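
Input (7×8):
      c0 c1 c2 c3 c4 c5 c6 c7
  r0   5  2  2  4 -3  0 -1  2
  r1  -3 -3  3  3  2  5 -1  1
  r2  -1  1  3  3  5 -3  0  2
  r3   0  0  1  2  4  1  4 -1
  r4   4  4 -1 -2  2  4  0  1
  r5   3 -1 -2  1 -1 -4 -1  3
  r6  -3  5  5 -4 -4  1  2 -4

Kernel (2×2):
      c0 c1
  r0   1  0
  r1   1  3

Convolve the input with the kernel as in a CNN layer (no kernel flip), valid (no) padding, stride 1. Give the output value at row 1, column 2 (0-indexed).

The receptive field on the input at this output position is [3 3 / 3 3]. Elementwise product with the kernel and sum: 3·1 + 3·1 + 3·3.

15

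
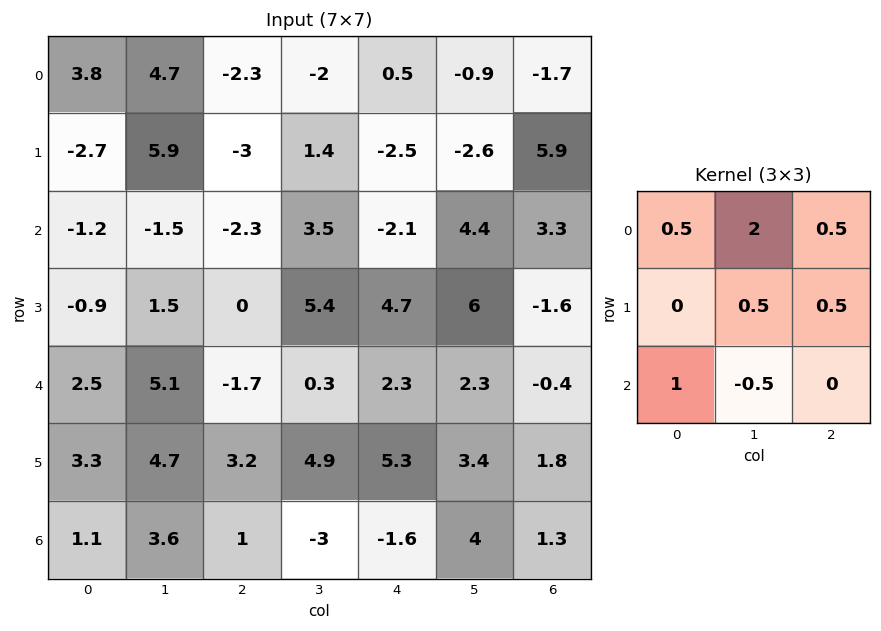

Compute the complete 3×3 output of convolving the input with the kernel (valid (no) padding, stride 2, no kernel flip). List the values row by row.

11.15 -9.5 -5.05
-4.05 8 12.75
13.85 8.5 4.55

Output[0,0]: The receptive field on the input at this output position is [3.8 4.7 -2.3 / -2.7 5.9 -3 / -1.2 -1.5 -2.3]. Elementwise product with the kernel and sum: 3.8·0.5 + 4.7·2 + -2.3·0.5 + 5.9·0.5 + -3·0.5 + -1.2·1 + -1.5·-0.5.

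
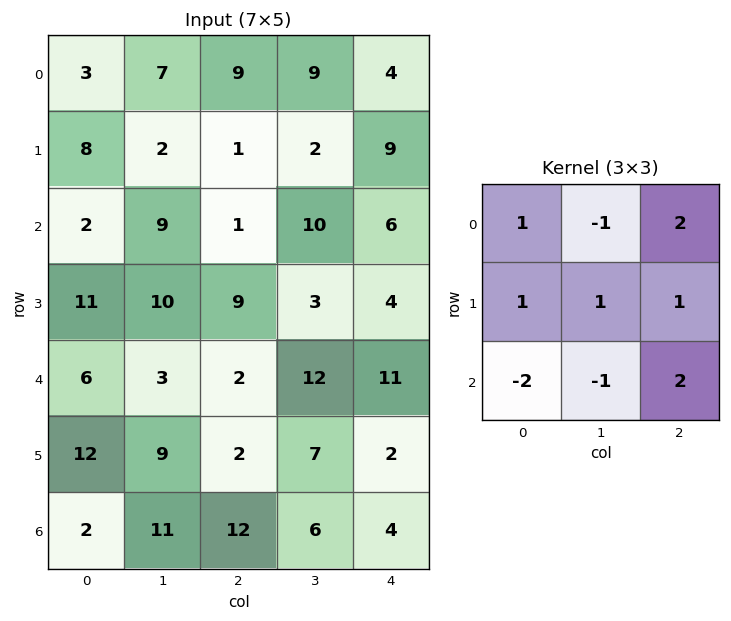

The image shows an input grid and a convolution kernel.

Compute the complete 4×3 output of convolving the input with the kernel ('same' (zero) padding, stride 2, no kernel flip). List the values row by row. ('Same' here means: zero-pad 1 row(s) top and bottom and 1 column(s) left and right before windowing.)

Output[0,0]: The receptive field on the zero-padded input at this output position is [0 0 0 / 0 3 7 / 0 8 2]. Elementwise product with the kernel and sum: 0·1 + 0·-1 + 0·2 + 0·1 + 3·1 + 7·1 + 0·-2 + 8·-1 + 2·2.

6 24 0
16 2 -1
24 18 6
19 50 15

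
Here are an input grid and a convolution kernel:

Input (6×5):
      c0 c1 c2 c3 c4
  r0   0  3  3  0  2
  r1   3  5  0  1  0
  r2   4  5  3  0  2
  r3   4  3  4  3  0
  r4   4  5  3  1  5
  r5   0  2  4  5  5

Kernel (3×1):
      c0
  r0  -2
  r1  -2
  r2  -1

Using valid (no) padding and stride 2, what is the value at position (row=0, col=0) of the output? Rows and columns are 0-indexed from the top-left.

The receptive field on the input at this output position is [0 / 3 / 4]. Elementwise product with the kernel and sum: 0·-2 + 3·-2 + 4·-1.

-10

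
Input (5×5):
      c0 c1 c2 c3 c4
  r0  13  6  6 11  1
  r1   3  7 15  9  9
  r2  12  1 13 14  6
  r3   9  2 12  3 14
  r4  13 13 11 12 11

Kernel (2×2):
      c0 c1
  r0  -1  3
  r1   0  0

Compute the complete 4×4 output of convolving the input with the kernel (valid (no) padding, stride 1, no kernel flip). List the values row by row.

Output[0,0]: The receptive field on the input at this output position is [13 6 / 3 7]. Elementwise product with the kernel and sum: 13·-1 + 6·3.
Output[0,1]: The receptive field on the input at this output position is [6 6 / 7 15]. Elementwise product with the kernel and sum: 6·-1 + 6·3.

5 12 27 -8
18 38 12 18
-9 38 29 4
-3 34 -3 39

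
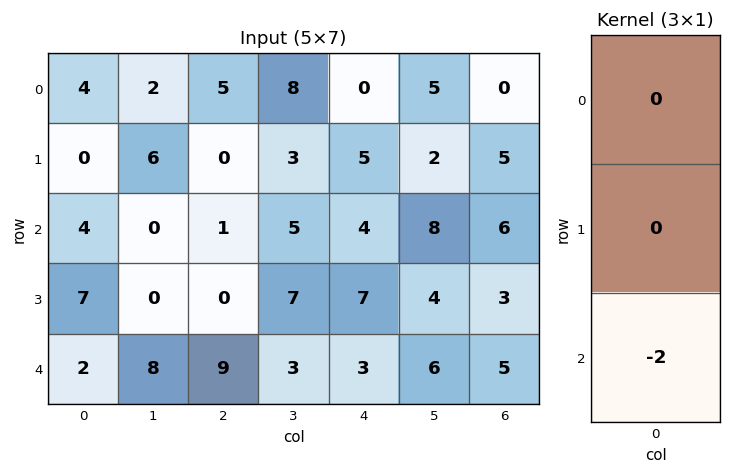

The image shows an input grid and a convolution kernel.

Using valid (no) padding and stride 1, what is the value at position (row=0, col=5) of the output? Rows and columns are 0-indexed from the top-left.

The receptive field on the input at this output position is [5 / 2 / 8]. Elementwise product with the kernel and sum: 8·-2.

-16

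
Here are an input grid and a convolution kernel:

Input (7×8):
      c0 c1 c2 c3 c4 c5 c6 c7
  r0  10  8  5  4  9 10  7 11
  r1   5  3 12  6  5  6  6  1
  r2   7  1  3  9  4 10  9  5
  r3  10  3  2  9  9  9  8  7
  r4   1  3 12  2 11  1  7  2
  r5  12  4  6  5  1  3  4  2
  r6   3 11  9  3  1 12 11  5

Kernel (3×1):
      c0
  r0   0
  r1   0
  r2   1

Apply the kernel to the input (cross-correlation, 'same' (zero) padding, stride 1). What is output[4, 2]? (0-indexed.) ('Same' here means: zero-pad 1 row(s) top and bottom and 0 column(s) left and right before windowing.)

6

The receptive field on the zero-padded input at this output position is [2 / 12 / 6]. Elementwise product with the kernel and sum: 6·1.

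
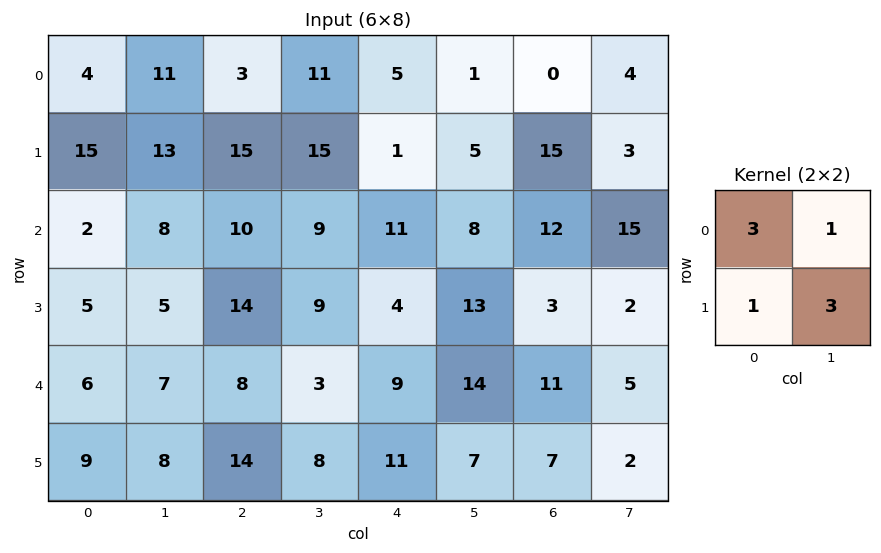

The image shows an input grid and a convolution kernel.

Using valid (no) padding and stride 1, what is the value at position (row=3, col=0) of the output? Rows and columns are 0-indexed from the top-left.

The receptive field on the input at this output position is [5 5 / 6 7]. Elementwise product with the kernel and sum: 5·3 + 5·1 + 6·1 + 7·3.

47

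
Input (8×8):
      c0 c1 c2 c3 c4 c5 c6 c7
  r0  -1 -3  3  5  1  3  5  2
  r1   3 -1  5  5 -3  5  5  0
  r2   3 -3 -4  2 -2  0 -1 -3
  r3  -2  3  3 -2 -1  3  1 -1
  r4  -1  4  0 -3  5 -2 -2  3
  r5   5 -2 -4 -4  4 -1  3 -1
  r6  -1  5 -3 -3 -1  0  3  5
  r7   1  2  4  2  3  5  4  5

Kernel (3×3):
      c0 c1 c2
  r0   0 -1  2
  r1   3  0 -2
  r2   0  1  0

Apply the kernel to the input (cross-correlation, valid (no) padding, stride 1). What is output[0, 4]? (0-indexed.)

-12

The receptive field on the input at this output position is [1 3 5 / -3 5 5 / -2 0 -1]. Elementwise product with the kernel and sum: 3·-1 + 5·2 + -3·3 + 5·-2 + 0·1.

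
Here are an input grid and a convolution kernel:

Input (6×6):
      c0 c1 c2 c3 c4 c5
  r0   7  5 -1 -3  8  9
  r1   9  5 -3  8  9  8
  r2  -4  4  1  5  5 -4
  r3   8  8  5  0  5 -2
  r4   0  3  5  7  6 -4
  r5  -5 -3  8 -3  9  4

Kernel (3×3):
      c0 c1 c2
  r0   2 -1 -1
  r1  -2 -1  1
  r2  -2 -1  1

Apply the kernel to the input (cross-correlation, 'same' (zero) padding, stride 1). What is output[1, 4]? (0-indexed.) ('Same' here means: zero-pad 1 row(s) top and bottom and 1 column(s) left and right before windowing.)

The receptive field on the zero-padded input at this output position is [-3 8 9 / 8 9 8 / 5 5 -4]. Elementwise product with the kernel and sum: -3·2 + 8·-1 + 9·-1 + 8·-2 + 9·-1 + 8·1 + 5·-2 + 5·-1 + -4·1.

-59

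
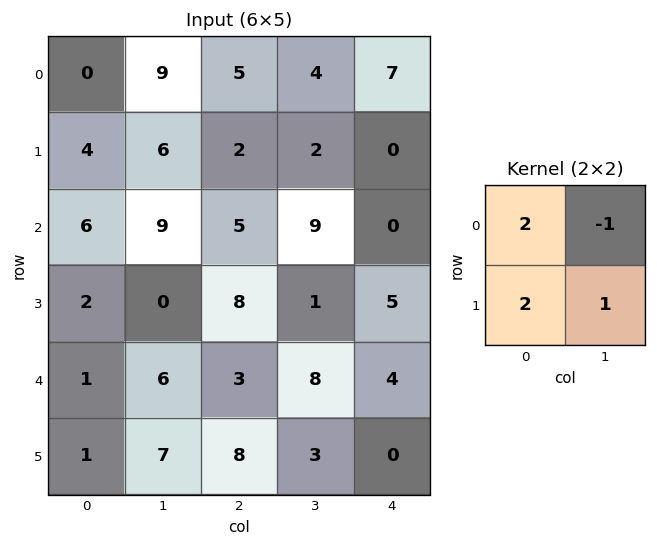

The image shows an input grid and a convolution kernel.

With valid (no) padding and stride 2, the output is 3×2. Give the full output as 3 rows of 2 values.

5 12
7 18
5 17

Output[0,0]: The receptive field on the input at this output position is [0 9 / 4 6]. Elementwise product with the kernel and sum: 0·2 + 9·-1 + 4·2 + 6·1.
Output[0,1]: The receptive field on the input at this output position is [5 4 / 2 2]. Elementwise product with the kernel and sum: 5·2 + 4·-1 + 2·2 + 2·1.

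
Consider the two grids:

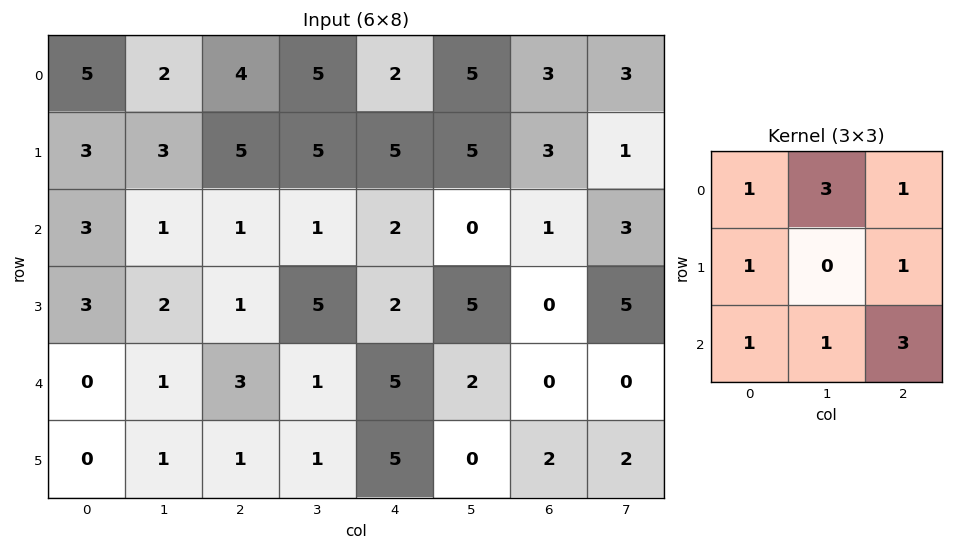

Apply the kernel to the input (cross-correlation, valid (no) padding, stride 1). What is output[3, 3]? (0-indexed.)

The receptive field on the input at this output position is [5 2 5 / 1 5 2 / 1 5 0]. Elementwise product with the kernel and sum: 5·1 + 2·3 + 5·1 + 1·1 + 2·1 + 1·1 + 5·1 + 0·3.

25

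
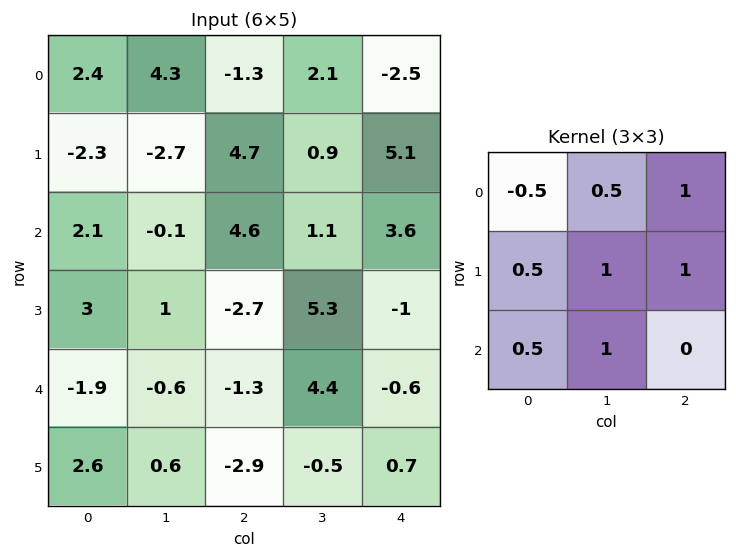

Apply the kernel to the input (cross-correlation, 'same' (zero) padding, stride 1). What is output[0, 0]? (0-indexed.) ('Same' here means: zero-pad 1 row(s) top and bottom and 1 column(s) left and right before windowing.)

The receptive field on the zero-padded input at this output position is [0 0 0 / 0 2.4 4.3 / 0 -2.3 -2.7]. Elementwise product with the kernel and sum: 0·-0.5 + 0·0.5 + 0·1 + 0·0.5 + 2.4·1 + 4.3·1 + 0·0.5 + -2.3·1.

4.4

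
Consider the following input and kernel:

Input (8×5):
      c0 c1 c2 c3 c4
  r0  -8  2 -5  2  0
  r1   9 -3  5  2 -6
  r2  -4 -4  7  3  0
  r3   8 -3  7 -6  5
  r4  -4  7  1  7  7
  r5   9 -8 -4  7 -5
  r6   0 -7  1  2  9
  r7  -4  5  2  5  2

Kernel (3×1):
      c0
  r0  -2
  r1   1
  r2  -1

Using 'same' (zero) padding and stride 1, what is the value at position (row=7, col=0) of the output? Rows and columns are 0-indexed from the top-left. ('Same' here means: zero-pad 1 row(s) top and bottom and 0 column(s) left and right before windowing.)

The receptive field on the zero-padded input at this output position is [0 / -4 / 0]. Elementwise product with the kernel and sum: 0·-2 + -4·1 + 0·-1.

-4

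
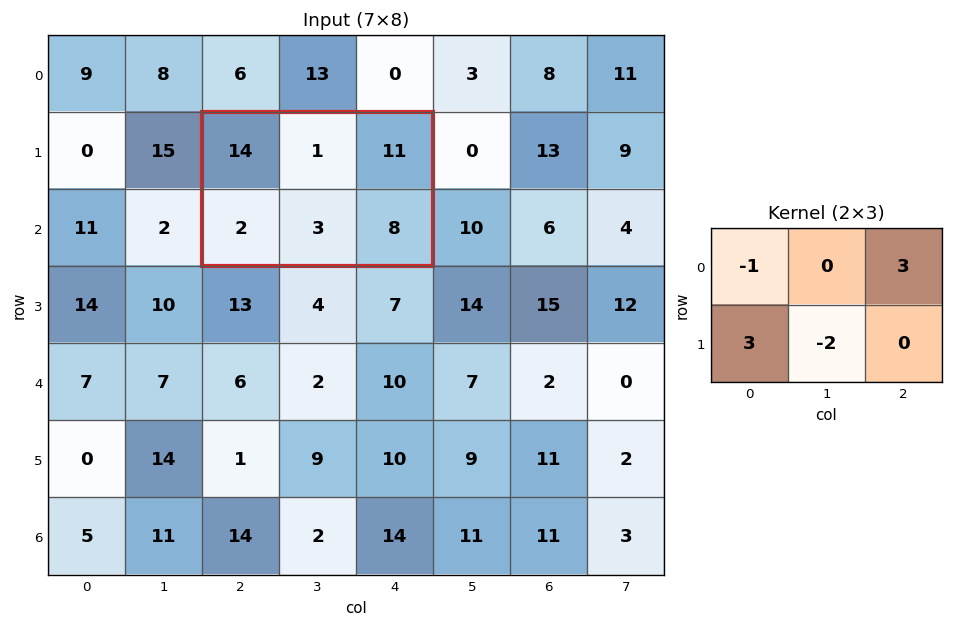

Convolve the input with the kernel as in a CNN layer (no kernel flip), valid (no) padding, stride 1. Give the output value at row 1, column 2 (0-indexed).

19

The receptive field on the input at this output position is [14 1 11 / 2 3 8]. Elementwise product with the kernel and sum: 14·-1 + 11·3 + 2·3 + 3·-2.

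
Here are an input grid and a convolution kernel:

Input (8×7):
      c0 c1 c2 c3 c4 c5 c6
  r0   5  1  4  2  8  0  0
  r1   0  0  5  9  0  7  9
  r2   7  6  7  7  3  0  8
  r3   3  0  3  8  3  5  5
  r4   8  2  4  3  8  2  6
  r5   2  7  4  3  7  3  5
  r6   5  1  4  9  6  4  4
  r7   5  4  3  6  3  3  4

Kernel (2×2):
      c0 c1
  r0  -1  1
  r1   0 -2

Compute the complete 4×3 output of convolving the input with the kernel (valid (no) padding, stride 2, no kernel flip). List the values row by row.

Output[0,0]: The receptive field on the input at this output position is [5 1 / 0 0]. Elementwise product with the kernel and sum: 5·-1 + 1·1 + 0·-2.

-4 -20 -22
-1 -16 -13
-20 -7 -12
-12 -7 -8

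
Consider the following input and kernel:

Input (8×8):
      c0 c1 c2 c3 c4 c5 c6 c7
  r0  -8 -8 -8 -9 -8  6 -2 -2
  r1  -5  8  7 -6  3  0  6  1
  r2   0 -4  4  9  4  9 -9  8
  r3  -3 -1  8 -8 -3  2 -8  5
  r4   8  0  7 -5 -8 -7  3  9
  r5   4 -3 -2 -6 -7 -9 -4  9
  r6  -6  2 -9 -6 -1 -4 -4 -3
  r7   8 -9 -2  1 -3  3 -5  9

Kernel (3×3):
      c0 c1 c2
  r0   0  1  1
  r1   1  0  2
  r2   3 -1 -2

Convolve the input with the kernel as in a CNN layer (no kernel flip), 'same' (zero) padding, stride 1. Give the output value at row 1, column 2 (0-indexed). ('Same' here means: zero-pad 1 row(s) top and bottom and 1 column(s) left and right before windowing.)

The receptive field on the zero-padded input at this output position is [-8 -8 -9 / 8 7 -6 / -4 4 9]. Elementwise product with the kernel and sum: -8·1 + -9·1 + 8·1 + -6·2 + -4·3 + 4·-1 + 9·-2.

-55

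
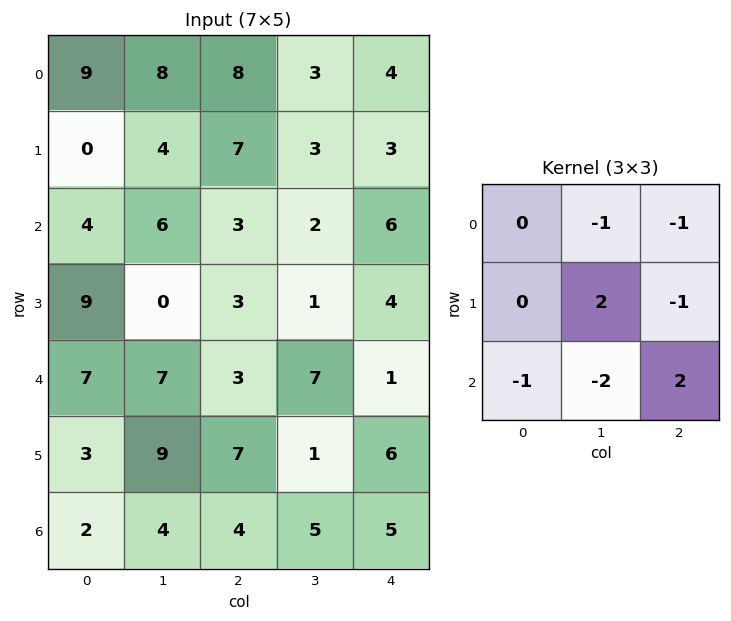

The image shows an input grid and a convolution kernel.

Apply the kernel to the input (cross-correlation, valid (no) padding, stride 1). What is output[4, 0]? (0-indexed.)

-1

The receptive field on the input at this output position is [7 7 3 / 3 9 7 / 2 4 4]. Elementwise product with the kernel and sum: 7·-1 + 3·-1 + 9·2 + 7·-1 + 2·-1 + 4·-2 + 4·2.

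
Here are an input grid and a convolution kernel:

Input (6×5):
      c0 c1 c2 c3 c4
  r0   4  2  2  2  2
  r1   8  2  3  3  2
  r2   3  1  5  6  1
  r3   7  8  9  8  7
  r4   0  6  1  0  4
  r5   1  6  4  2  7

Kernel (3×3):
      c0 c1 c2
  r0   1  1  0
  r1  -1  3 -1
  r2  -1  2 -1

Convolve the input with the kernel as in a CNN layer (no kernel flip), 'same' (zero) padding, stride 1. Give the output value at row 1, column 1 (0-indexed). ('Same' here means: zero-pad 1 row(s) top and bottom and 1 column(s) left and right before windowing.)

The receptive field on the zero-padded input at this output position is [4 2 2 / 8 2 3 / 3 1 5]. Elementwise product with the kernel and sum: 4·1 + 2·1 + 8·-1 + 2·3 + 3·-1 + 3·-1 + 1·2 + 5·-1.

-5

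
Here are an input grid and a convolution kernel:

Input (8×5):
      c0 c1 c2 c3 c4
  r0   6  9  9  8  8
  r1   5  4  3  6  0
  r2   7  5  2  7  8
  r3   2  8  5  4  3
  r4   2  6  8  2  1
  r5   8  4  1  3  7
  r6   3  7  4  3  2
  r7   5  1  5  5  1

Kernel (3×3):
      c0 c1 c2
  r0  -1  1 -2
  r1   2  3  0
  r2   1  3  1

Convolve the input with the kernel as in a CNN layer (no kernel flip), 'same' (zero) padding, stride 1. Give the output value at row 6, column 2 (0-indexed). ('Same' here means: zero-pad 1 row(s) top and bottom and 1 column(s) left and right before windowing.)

38

The receptive field on the zero-padded input at this output position is [4 1 3 / 7 4 3 / 1 5 5]. Elementwise product with the kernel and sum: 4·-1 + 1·1 + 3·-2 + 7·2 + 4·3 + 1·1 + 5·3 + 5·1.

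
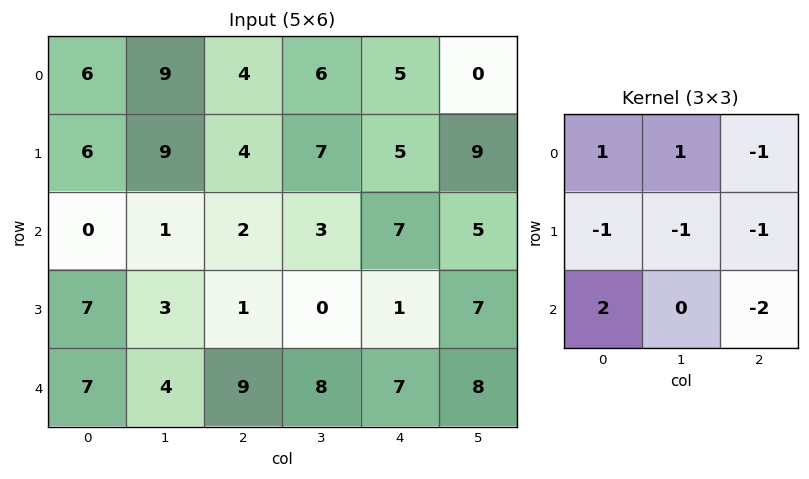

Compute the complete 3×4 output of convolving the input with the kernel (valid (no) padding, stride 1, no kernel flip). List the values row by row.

Output[0,0]: The receptive field on the input at this output position is [6 9 4 / 6 9 4 / 0 1 2]. Elementwise product with the kernel and sum: 6·1 + 9·1 + 4·-1 + 6·-1 + 9·-1 + 4·-1 + 0·2 + 2·-2.
Output[0,1]: The receptive field on the input at this output position is [9 4 6 / 9 4 7 / 1 2 3]. Elementwise product with the kernel and sum: 9·1 + 4·1 + 6·-1 + 9·-1 + 4·-1 + 7·-1 + 1·2 + 3·-2.

-12 -17 -21 -14
20 6 -6 -26
-16 -12 0 -3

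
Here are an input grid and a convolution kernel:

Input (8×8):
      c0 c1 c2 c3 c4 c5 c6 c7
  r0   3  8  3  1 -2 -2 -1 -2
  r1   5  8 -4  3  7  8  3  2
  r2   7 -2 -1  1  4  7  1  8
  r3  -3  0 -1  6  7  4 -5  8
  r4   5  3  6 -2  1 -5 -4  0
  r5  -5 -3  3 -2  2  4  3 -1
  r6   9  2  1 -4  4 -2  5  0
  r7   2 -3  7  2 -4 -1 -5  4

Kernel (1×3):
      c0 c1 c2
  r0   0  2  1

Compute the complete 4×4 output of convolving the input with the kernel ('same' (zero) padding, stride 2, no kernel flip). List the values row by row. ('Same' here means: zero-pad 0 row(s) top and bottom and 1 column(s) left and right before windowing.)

Output[0,0]: The receptive field on the zero-padded input at this output position is [0 3 8]. Elementwise product with the kernel and sum: 3·2 + 8·1.

14 7 -6 -4
12 -1 15 10
13 10 -3 -8
20 -2 6 10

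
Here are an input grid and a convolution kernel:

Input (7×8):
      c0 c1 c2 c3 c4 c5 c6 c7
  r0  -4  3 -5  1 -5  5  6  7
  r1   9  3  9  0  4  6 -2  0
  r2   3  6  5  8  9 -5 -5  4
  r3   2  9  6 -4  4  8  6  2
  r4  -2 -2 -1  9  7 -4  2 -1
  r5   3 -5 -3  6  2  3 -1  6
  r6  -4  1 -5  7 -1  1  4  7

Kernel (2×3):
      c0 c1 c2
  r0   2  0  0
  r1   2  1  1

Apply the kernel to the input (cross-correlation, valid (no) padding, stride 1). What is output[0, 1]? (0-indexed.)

21

The receptive field on the input at this output position is [3 -5 1 / 3 9 0]. Elementwise product with the kernel and sum: 3·2 + 3·2 + 9·1 + 0·1.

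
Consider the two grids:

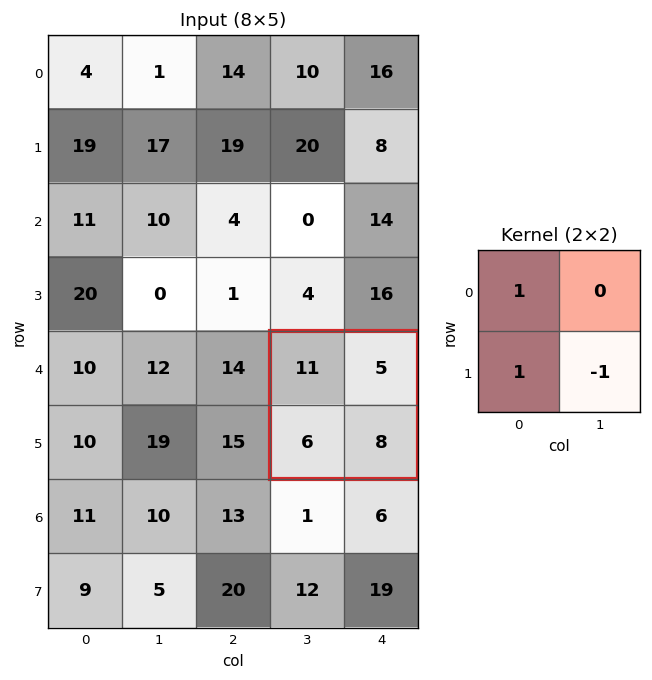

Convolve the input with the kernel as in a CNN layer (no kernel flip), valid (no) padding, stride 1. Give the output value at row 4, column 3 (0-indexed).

The receptive field on the input at this output position is [11 5 / 6 8]. Elementwise product with the kernel and sum: 11·1 + 6·1 + 8·-1.

9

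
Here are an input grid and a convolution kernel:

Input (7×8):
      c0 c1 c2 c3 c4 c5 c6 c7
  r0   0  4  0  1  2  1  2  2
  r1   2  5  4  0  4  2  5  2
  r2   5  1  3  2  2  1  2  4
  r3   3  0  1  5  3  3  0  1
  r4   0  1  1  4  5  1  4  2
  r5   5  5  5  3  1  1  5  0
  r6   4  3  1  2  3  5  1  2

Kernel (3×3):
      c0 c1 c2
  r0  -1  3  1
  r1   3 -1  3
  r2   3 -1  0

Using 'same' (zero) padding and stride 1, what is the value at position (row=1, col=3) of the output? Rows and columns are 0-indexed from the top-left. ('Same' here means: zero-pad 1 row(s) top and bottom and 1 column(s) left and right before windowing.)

36

The receptive field on the zero-padded input at this output position is [0 1 2 / 4 0 4 / 3 2 2]. Elementwise product with the kernel and sum: 0·-1 + 1·3 + 2·1 + 4·3 + 0·-1 + 4·3 + 3·3 + 2·-1.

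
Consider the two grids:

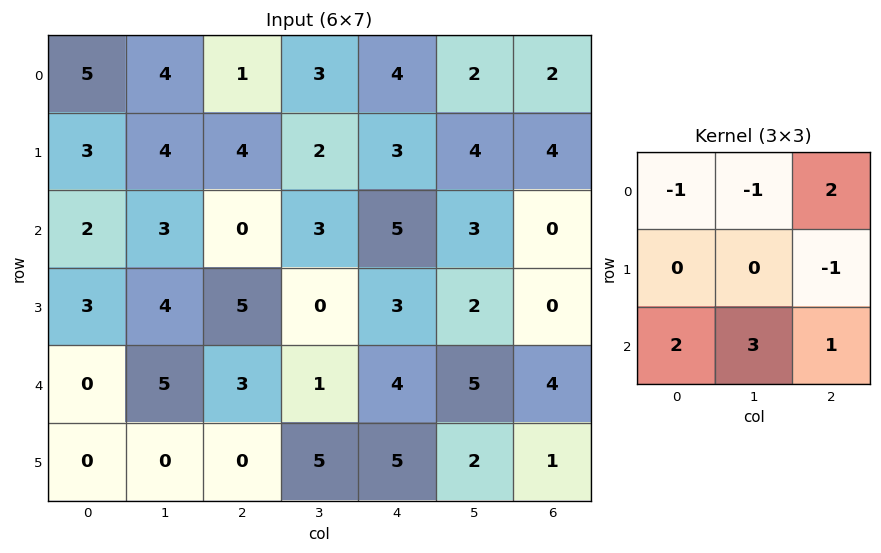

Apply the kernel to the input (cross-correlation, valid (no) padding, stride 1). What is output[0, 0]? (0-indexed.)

The receptive field on the input at this output position is [5 4 1 / 3 4 4 / 2 3 0]. Elementwise product with the kernel and sum: 5·-1 + 4·-1 + 1·2 + 4·-1 + 2·2 + 3·3 + 0·1.

2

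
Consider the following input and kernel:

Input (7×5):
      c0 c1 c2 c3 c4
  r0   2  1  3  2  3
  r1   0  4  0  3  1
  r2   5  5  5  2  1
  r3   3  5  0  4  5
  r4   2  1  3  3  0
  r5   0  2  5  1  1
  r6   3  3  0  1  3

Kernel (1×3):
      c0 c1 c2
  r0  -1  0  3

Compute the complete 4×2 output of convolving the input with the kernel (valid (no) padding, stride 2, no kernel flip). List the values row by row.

7 6
10 -2
7 -3
-3 9

Output[0,0]: The receptive field on the input at this output position is [2 1 3]. Elementwise product with the kernel and sum: 2·-1 + 3·3.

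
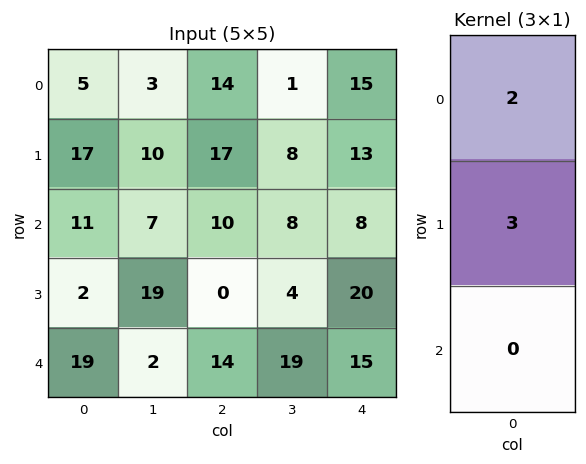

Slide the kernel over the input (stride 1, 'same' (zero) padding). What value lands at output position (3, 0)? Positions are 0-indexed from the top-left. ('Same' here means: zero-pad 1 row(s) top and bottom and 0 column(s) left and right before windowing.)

28

The receptive field on the zero-padded input at this output position is [11 / 2 / 19]. Elementwise product with the kernel and sum: 11·2 + 2·3.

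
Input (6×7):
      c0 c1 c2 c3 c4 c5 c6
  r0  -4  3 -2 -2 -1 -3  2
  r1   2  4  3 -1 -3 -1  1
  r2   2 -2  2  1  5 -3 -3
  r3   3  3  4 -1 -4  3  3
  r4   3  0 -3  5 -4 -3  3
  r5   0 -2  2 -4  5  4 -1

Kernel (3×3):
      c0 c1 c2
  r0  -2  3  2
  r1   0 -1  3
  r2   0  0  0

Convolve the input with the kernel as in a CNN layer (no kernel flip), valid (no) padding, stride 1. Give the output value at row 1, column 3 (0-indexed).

The receptive field on the input at this output position is [-1 -3 -1 / 1 5 -3 / -1 -4 3]. Elementwise product with the kernel and sum: -1·-2 + -3·3 + -1·2 + 5·-1 + -3·3.

-23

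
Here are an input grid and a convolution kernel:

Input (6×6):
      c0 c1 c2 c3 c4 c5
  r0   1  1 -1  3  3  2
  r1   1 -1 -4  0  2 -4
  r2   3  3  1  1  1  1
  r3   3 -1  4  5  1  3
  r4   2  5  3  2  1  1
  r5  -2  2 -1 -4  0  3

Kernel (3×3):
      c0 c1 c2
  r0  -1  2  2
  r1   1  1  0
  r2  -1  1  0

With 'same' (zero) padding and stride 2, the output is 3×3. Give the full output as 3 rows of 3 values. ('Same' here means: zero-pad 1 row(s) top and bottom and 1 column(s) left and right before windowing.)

Output[0,0]: The receptive field on the zero-padded input at this output position is [0 0 0 / 0 1 1 / 0 1 -1]. Elementwise product with the kernel and sum: 0·-1 + 0·2 + 0·2 + 0·1 + 1·1 + 0·-1 + 1·1.
Output[0,1]: The receptive field on the zero-padded input at this output position is [0 0 0 / 1 -1 3 / -1 -4 0]. Elementwise product with the kernel and sum: 0·-1 + 0·2 + 0·2 + 1·1 + -1·1 + -1·-1 + -4·1.

2 -3 8
6 2 -6
4 24 10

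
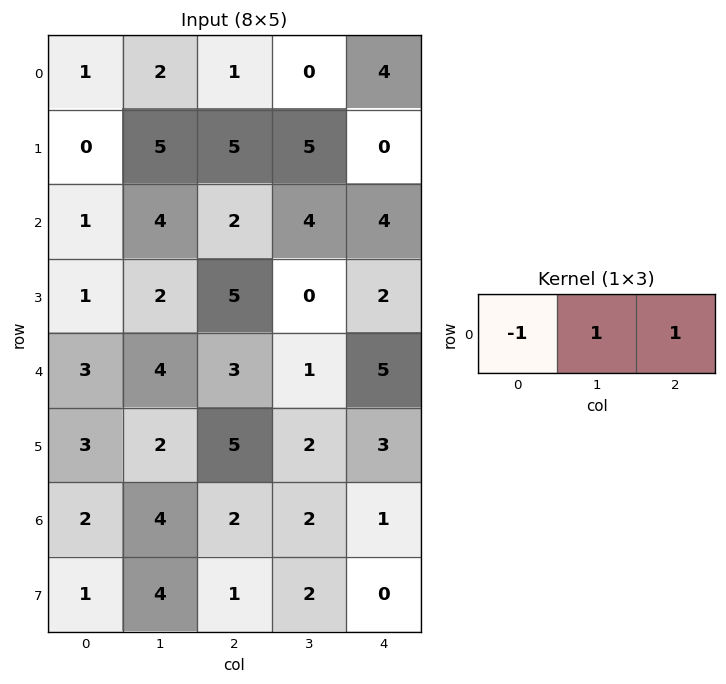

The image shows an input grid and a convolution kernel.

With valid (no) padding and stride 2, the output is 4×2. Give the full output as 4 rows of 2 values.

Output[0,0]: The receptive field on the input at this output position is [1 2 1]. Elementwise product with the kernel and sum: 1·-1 + 2·1 + 1·1.

2 3
5 6
4 3
4 1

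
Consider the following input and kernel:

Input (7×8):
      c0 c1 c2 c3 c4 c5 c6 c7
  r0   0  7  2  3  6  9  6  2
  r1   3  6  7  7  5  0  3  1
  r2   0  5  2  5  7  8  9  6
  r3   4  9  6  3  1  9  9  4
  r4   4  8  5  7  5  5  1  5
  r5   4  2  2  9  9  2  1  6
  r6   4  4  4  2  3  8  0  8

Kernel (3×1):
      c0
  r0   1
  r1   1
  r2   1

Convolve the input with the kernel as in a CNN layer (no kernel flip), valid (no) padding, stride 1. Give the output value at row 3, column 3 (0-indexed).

The receptive field on the input at this output position is [3 / 7 / 9]. Elementwise product with the kernel and sum: 3·1 + 7·1 + 9·1.

19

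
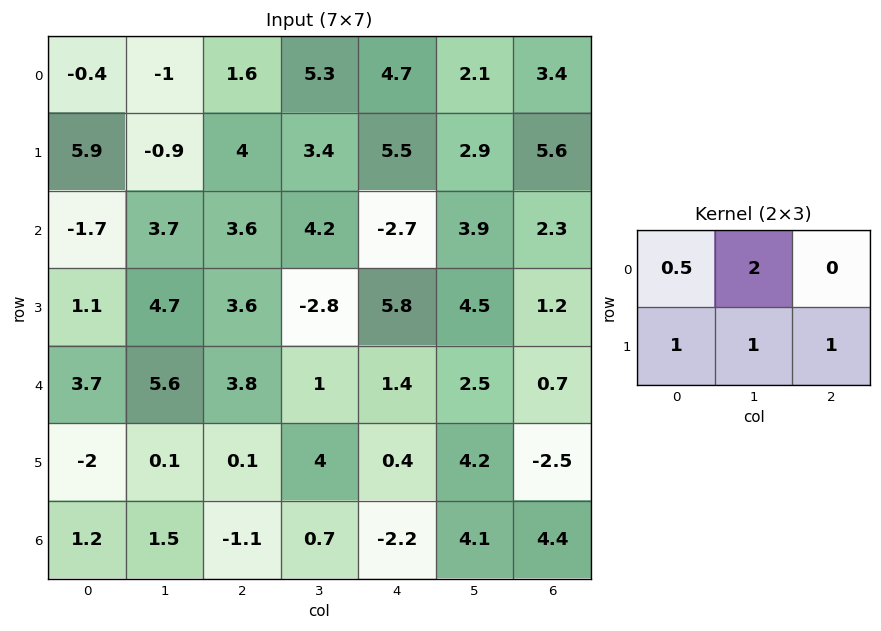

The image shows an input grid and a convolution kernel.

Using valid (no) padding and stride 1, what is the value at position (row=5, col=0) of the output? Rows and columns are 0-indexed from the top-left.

0.8

The receptive field on the input at this output position is [-2 0.1 0.1 / 1.2 1.5 -1.1]. Elementwise product with the kernel and sum: -2·0.5 + 0.1·2 + 1.2·1 + 1.5·1 + -1.1·1.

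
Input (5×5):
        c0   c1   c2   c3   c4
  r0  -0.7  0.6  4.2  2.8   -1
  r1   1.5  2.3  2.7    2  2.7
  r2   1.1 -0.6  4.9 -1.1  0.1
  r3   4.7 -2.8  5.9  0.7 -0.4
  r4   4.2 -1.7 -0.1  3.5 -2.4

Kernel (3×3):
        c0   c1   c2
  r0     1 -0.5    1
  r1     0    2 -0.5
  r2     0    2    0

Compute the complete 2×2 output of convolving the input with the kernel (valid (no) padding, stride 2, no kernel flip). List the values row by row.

5.25 2.25
-5.65 14.15

Output[0,0]: The receptive field on the input at this output position is [-0.7 0.6 4.2 / 1.5 2.3 2.7 / 1.1 -0.6 4.9]. Elementwise product with the kernel and sum: -0.7·1 + 0.6·-0.5 + 4.2·1 + 2.3·2 + 2.7·-0.5 + -0.6·2.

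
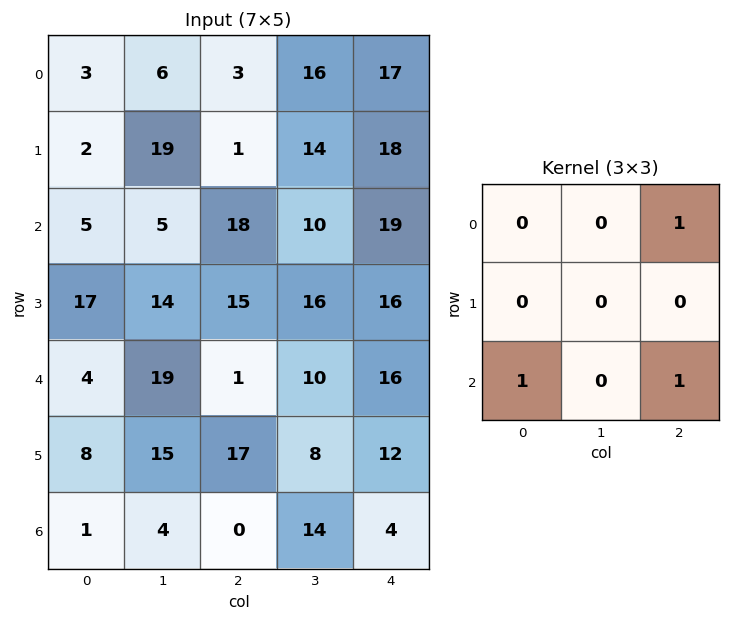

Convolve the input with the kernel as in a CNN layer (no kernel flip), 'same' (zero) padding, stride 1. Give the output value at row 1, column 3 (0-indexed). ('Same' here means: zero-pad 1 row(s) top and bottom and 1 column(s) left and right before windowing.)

54

The receptive field on the zero-padded input at this output position is [3 16 17 / 1 14 18 / 18 10 19]. Elementwise product with the kernel and sum: 17·1 + 18·1 + 19·1.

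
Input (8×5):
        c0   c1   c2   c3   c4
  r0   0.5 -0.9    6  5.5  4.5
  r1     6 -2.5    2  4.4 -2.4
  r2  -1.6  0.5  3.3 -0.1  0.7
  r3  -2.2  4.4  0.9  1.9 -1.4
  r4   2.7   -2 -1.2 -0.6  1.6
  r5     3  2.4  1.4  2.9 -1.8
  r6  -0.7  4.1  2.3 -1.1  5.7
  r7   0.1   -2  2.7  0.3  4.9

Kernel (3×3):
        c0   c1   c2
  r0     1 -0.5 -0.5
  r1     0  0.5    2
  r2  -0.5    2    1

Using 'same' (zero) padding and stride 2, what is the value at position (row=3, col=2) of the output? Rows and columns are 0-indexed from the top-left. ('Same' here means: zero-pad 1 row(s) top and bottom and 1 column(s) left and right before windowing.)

16.3

The receptive field on the zero-padded input at this output position is [2.9 -1.8 0 / -1.1 5.7 0 / 0.3 4.9 0]. Elementwise product with the kernel and sum: 2.9·1 + -1.8·-0.5 + 0·-0.5 + 5.7·0.5 + 0·2 + 0.3·-0.5 + 4.9·2 + 0·1.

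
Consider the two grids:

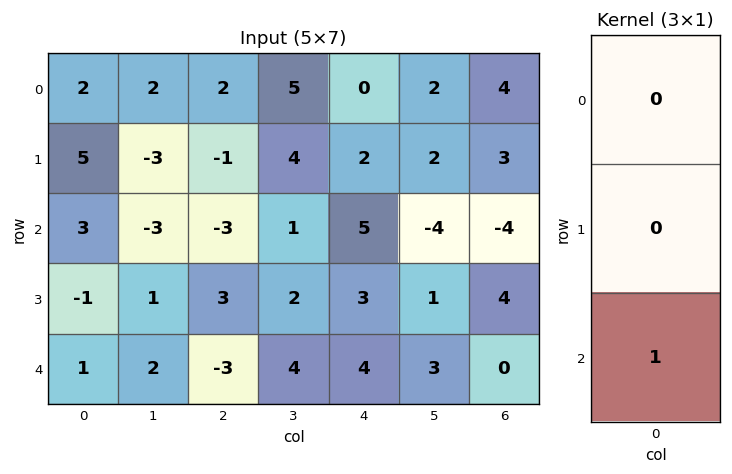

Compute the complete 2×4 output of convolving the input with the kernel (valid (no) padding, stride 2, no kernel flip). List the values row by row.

Output[0,0]: The receptive field on the input at this output position is [2 / 5 / 3]. Elementwise product with the kernel and sum: 3·1.

3 -3 5 -4
1 -3 4 0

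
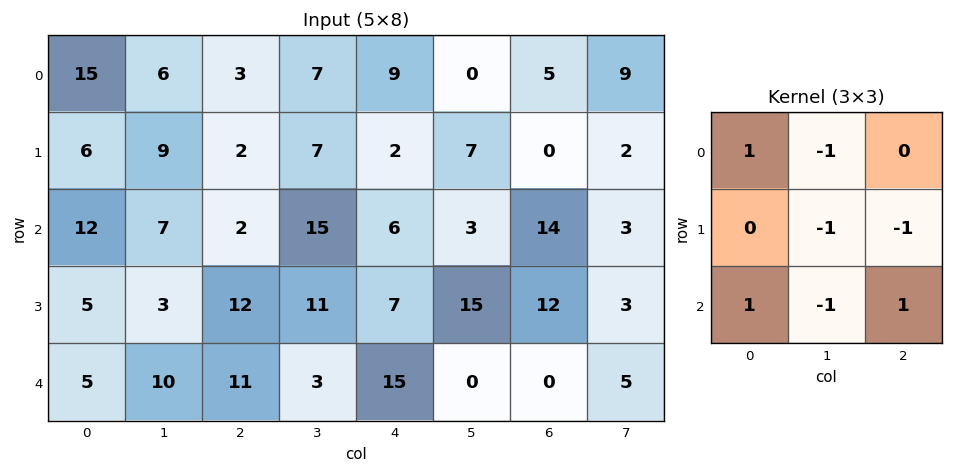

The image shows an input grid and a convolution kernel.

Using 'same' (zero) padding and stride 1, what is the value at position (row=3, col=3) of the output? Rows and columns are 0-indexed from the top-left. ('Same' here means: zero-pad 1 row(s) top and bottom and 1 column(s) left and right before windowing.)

The receptive field on the zero-padded input at this output position is [2 15 6 / 12 11 7 / 11 3 15]. Elementwise product with the kernel and sum: 2·1 + 15·-1 + 11·-1 + 7·-1 + 11·1 + 3·-1 + 15·1.

-8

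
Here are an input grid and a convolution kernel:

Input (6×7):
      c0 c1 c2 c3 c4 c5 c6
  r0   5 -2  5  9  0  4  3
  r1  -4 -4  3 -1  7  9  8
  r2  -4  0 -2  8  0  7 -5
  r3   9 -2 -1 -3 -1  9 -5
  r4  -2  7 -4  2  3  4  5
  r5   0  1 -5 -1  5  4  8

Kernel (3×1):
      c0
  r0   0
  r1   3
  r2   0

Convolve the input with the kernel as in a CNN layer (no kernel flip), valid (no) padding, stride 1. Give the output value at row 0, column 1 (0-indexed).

-12

The receptive field on the input at this output position is [-2 / -4 / 0]. Elementwise product with the kernel and sum: -4·3.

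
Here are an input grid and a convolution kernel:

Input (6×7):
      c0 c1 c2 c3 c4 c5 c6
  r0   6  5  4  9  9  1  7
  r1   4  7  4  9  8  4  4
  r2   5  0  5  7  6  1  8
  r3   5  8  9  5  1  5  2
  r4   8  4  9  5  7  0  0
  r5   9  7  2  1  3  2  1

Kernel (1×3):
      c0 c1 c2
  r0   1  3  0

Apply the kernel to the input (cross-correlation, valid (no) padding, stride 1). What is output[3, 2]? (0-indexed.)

The receptive field on the input at this output position is [9 5 1]. Elementwise product with the kernel and sum: 9·1 + 5·3.

24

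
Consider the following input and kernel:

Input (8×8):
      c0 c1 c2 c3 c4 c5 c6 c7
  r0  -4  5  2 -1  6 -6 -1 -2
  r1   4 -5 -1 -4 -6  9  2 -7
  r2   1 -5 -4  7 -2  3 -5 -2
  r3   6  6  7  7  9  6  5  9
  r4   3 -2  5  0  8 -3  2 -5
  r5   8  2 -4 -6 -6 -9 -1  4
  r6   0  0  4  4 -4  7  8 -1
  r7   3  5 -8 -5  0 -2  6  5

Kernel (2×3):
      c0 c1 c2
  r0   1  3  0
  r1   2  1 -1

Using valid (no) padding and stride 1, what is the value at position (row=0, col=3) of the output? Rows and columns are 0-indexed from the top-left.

-6

The receptive field on the input at this output position is [-1 6 -6 / -4 -6 9]. Elementwise product with the kernel and sum: -1·1 + 6·3 + -4·2 + -6·1 + 9·-1.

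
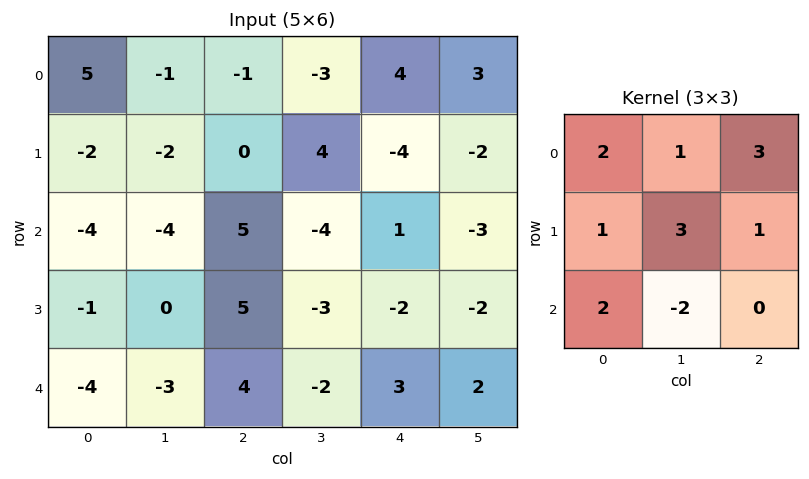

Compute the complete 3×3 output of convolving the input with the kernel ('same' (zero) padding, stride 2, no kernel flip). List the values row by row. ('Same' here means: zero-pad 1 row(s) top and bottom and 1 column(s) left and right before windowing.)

Output[0,0]: The receptive field on the zero-padded input at this output position is [0 0 0 / 0 5 -1 / 0 -2 -2]. Elementwise product with the kernel and sum: 0·2 + 0·1 + 0·3 + 0·1 + 5·3 + -1·1 + 0·2 + -2·-2.
Output[0,1]: The receptive field on the zero-padded input at this output position is [0 0 0 / -1 -1 -3 / -2 0 4]. Elementwise product with the kernel and sum: 0·2 + 0·1 + 0·3 + -1·1 + -1·3 + -3·1 + -2·2 + 0·-2.

18 -11 28
-22 5 -8
-16 3 -5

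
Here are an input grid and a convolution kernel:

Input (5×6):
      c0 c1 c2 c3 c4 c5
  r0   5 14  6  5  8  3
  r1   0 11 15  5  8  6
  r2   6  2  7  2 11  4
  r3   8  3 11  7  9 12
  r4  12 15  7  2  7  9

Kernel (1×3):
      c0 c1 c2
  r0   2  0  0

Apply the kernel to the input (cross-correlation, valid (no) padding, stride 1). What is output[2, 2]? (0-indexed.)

14

The receptive field on the input at this output position is [7 2 11]. Elementwise product with the kernel and sum: 7·2.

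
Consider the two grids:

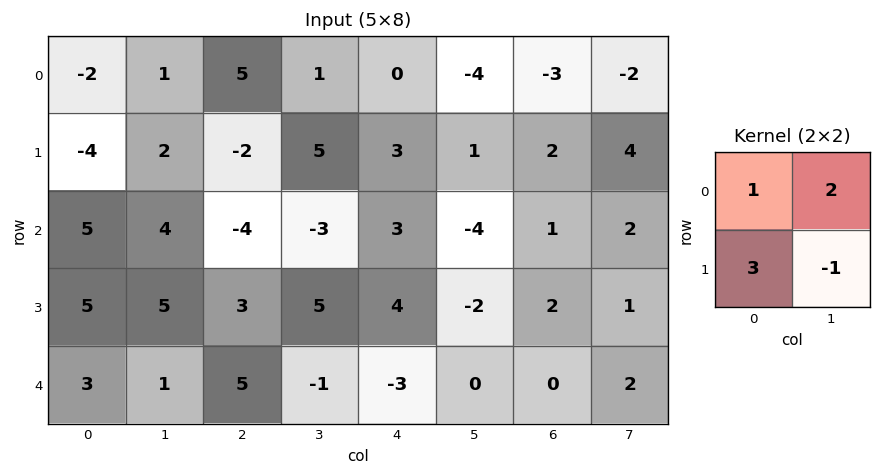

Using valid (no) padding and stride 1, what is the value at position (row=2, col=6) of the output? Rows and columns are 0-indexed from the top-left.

The receptive field on the input at this output position is [1 2 / 2 1]. Elementwise product with the kernel and sum: 1·1 + 2·2 + 2·3 + 1·-1.

10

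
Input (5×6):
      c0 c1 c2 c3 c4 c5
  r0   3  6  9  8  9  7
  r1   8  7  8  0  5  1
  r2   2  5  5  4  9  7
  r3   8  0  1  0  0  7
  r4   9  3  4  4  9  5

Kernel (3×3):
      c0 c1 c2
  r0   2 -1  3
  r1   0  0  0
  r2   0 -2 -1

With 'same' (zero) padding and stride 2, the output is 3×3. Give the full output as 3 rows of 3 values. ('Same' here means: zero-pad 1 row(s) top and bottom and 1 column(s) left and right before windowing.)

Output[0,0]: The receptive field on the zero-padded input at this output position is [0 0 0 / 0 3 6 / 0 8 7]. Elementwise product with the kernel and sum: 0·2 + 0·-1 + 0·3 + 8·-2 + 7·-1.
Output[0,1]: The receptive field on the zero-padded input at this output position is [0 0 0 / 6 9 8 / 7 8 0]. Elementwise product with the kernel and sum: 0·2 + 0·-1 + 0·3 + 8·-2 + 0·-1.

-23 -16 -11
-3 4 -9
-8 -1 21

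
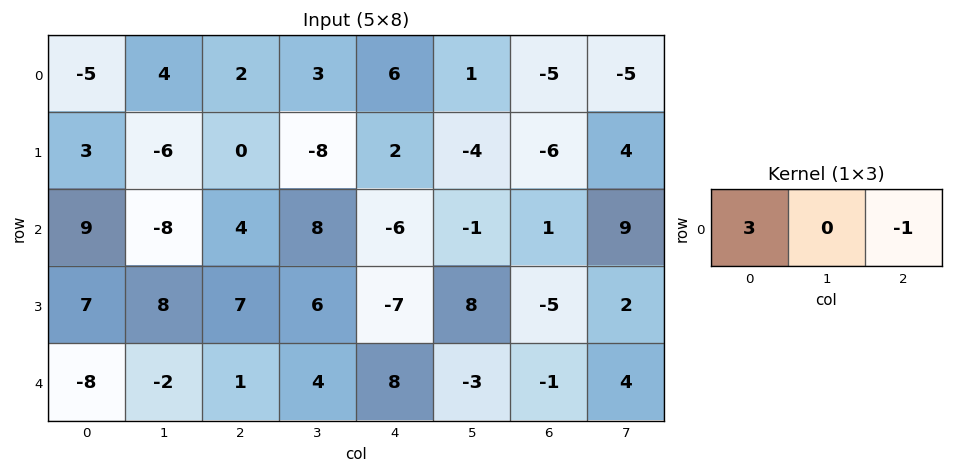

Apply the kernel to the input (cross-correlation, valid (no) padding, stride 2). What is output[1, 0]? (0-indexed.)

The receptive field on the input at this output position is [9 -8 4]. Elementwise product with the kernel and sum: 9·3 + 4·-1.

23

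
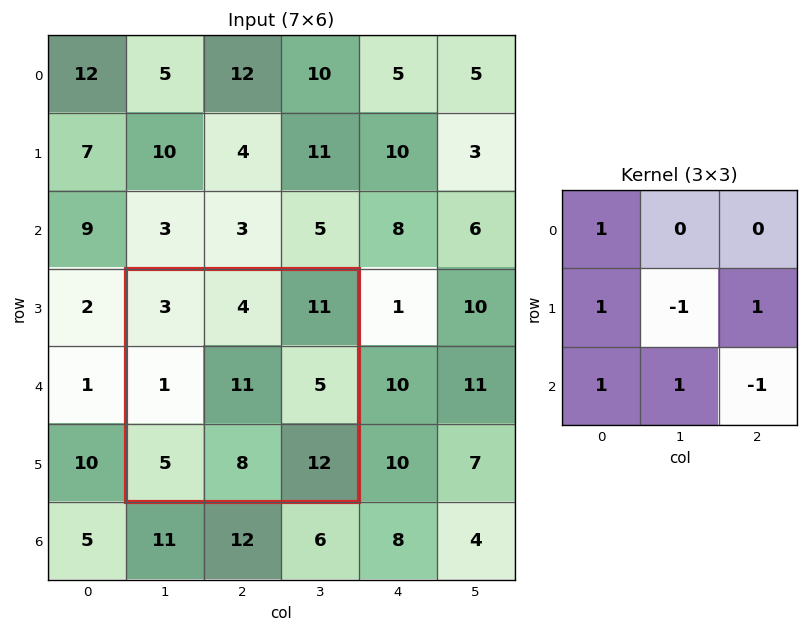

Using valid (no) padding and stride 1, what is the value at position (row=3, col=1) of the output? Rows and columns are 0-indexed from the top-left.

The receptive field on the input at this output position is [3 4 11 / 1 11 5 / 5 8 12]. Elementwise product with the kernel and sum: 3·1 + 1·1 + 11·-1 + 5·1 + 5·1 + 8·1 + 12·-1.

-1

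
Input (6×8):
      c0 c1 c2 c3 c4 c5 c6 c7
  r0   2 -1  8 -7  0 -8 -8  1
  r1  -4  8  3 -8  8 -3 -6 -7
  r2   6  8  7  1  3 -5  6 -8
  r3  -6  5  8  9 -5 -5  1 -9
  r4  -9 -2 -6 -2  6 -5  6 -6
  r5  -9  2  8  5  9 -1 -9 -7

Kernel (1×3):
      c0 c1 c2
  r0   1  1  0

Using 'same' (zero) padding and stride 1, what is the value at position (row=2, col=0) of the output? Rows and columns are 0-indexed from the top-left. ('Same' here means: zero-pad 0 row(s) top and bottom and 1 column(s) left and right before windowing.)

The receptive field on the zero-padded input at this output position is [0 6 8]. Elementwise product with the kernel and sum: 0·1 + 6·1.

6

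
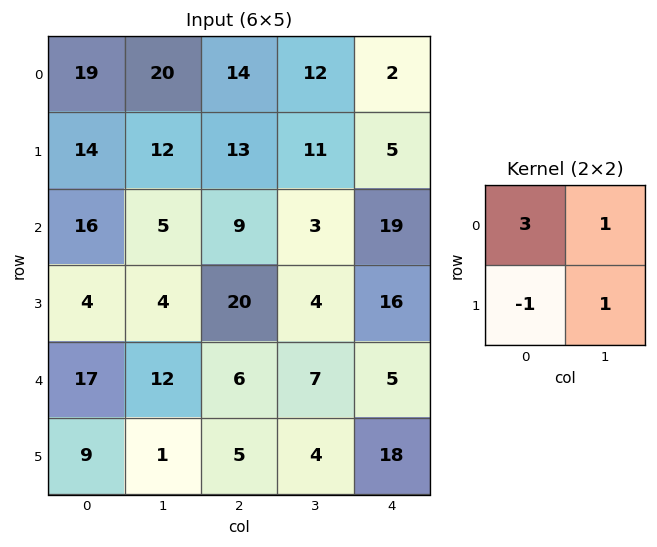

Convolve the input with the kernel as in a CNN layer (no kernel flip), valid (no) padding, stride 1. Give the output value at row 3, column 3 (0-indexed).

26

The receptive field on the input at this output position is [4 16 / 7 5]. Elementwise product with the kernel and sum: 4·3 + 16·1 + 7·-1 + 5·1.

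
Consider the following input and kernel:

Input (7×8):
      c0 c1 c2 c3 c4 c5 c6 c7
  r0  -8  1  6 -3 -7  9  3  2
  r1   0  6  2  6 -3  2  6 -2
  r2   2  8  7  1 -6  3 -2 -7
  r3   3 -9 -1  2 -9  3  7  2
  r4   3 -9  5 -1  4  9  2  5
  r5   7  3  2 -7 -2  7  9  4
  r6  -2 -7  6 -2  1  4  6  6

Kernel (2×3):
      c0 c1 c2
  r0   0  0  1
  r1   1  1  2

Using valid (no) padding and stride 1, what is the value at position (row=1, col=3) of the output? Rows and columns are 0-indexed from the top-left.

3

The receptive field on the input at this output position is [6 -3 2 / 1 -6 3]. Elementwise product with the kernel and sum: 2·1 + 1·1 + -6·1 + 3·2.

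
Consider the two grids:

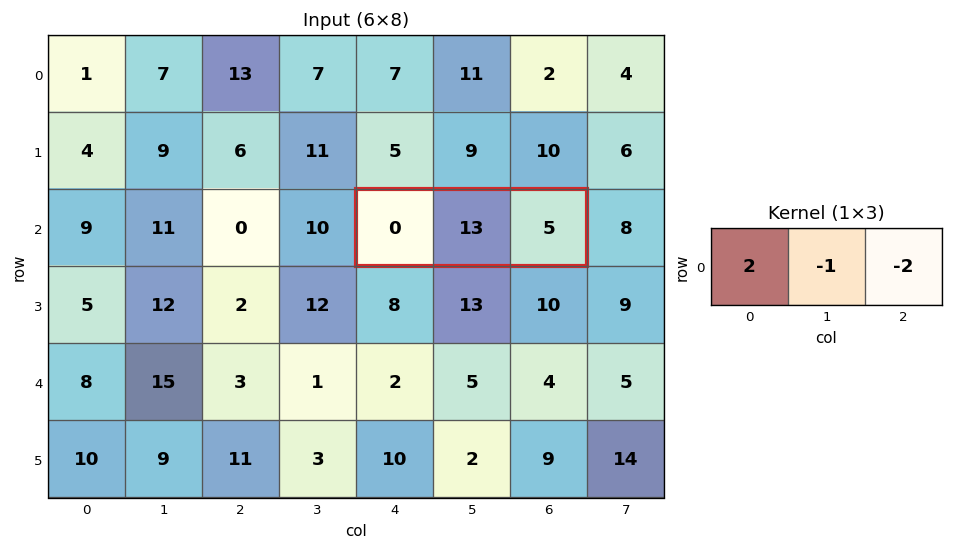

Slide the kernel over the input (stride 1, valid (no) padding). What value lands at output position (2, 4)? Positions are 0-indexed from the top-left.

-23

The receptive field on the input at this output position is [0 13 5]. Elementwise product with the kernel and sum: 0·2 + 13·-1 + 5·-2.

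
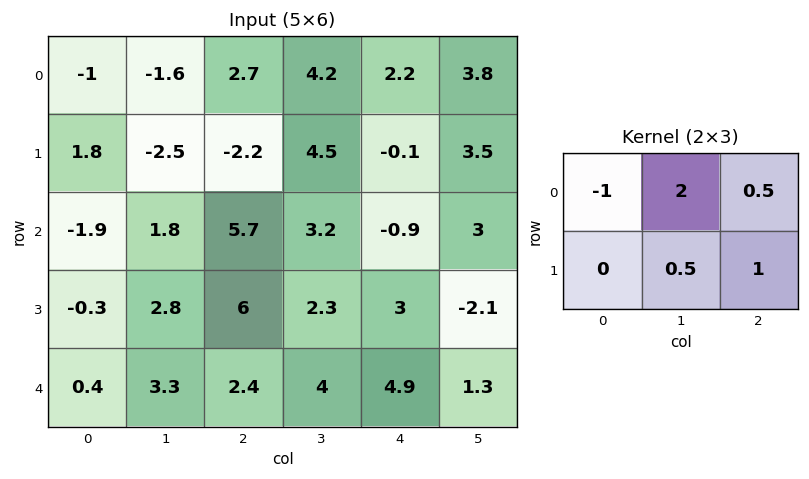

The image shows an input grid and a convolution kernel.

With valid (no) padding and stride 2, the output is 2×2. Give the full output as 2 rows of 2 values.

Output[0,0]: The receptive field on the input at this output position is [-1 -1.6 2.7 / 1.8 -2.5 -2.2]. Elementwise product with the kernel and sum: -1·-1 + -1.6·2 + 2.7·0.5 + -2.5·0.5 + -2.2·1.
Output[0,1]: The receptive field on the input at this output position is [2.7 4.2 2.2 / -2.2 4.5 -0.1]. Elementwise product with the kernel and sum: 2.7·-1 + 4.2·2 + 2.2·0.5 + 4.5·0.5 + -0.1·1.

-4.3 8.95
15.75 4.4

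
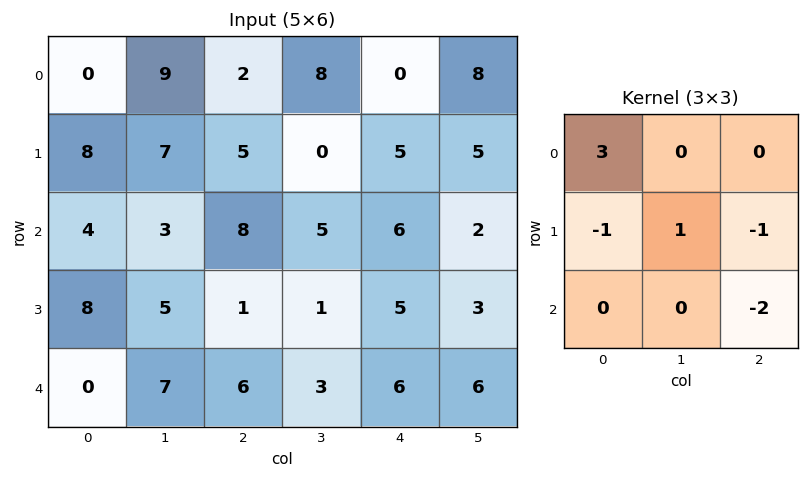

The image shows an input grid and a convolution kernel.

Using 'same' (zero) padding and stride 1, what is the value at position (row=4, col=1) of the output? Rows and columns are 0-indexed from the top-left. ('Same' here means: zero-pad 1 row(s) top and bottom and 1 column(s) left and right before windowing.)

25

The receptive field on the zero-padded input at this output position is [8 5 1 / 0 7 6 / 0 0 0]. Elementwise product with the kernel and sum: 8·3 + 0·-1 + 7·1 + 6·-1 + 0·-2.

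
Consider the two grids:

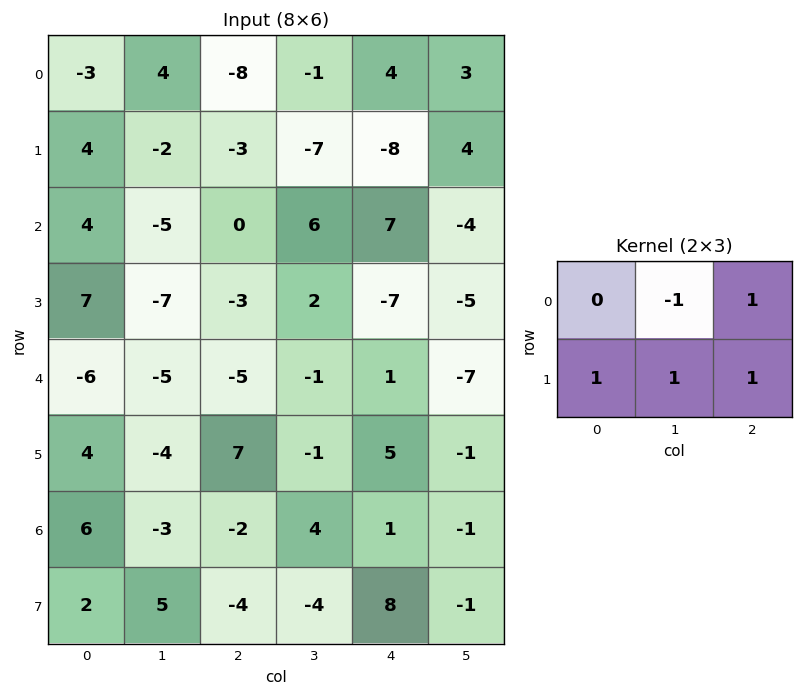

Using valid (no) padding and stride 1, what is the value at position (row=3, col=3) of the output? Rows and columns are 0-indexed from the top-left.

-5

The receptive field on the input at this output position is [2 -7 -5 / -1 1 -7]. Elementwise product with the kernel and sum: -7·-1 + -5·1 + -1·1 + 1·1 + -7·1.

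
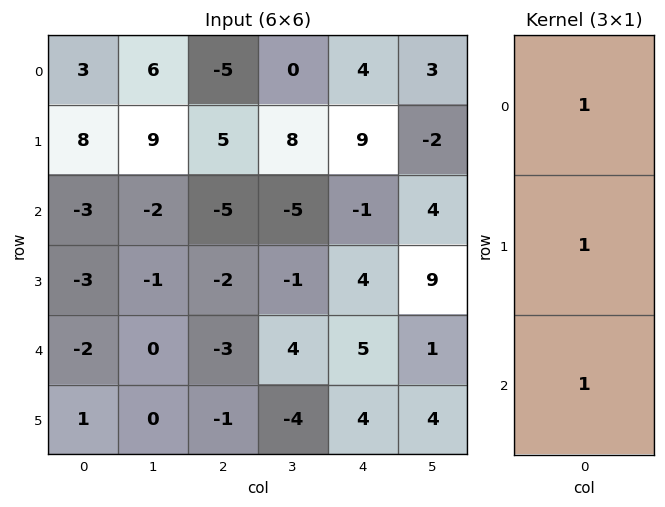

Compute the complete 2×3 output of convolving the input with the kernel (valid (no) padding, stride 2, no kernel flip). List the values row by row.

8 -5 12
-8 -10 8

Output[0,0]: The receptive field on the input at this output position is [3 / 8 / -3]. Elementwise product with the kernel and sum: 3·1 + 8·1 + -3·1.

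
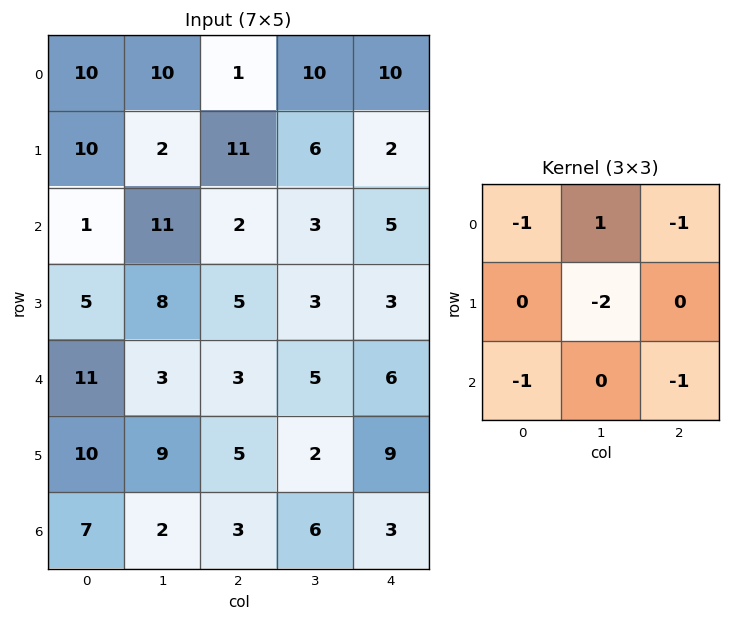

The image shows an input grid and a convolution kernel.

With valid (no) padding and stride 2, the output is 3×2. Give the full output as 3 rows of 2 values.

Output[0,0]: The receptive field on the input at this output position is [10 10 1 / 10 2 11 / 1 11 2]. Elementwise product with the kernel and sum: 10·-1 + 10·1 + 1·-1 + 2·-2 + 1·-1 + 2·-1.
Output[0,1]: The receptive field on the input at this output position is [1 10 10 / 11 6 2 / 2 3 5]. Elementwise product with the kernel and sum: 1·-1 + 10·1 + 10·-1 + 6·-2 + 2·-1 + 5·-1.

-8 -20
-22 -19
-39 -14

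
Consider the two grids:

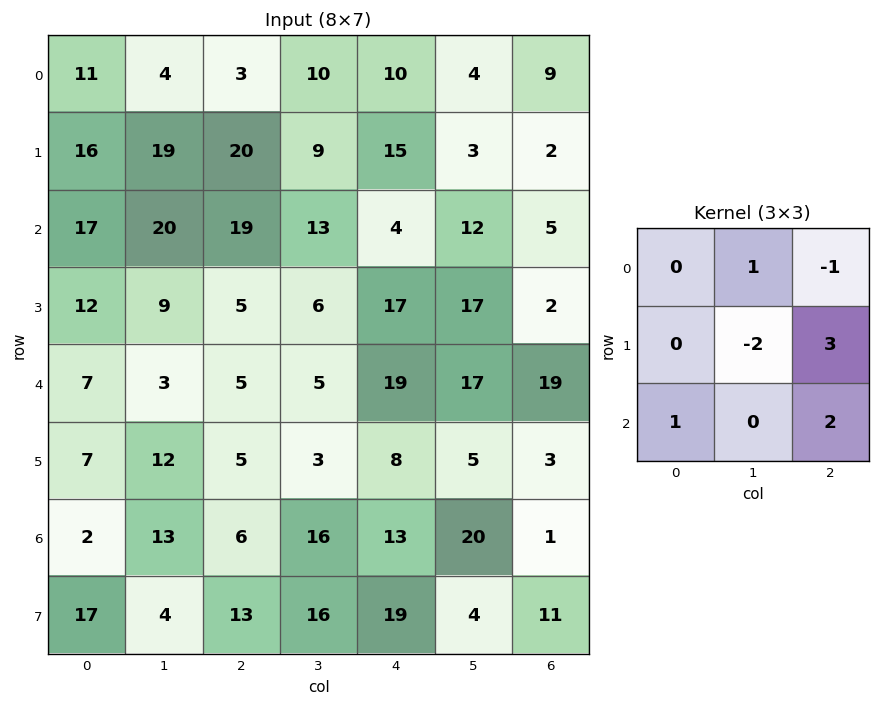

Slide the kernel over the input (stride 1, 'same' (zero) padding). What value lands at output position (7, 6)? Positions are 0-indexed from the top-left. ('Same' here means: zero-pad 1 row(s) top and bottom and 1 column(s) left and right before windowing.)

The receptive field on the zero-padded input at this output position is [20 1 0 / 4 11 0 / 0 0 0]. Elementwise product with the kernel and sum: 1·1 + 0·-1 + 11·-2 + 0·3 + 0·1 + 0·2.

-21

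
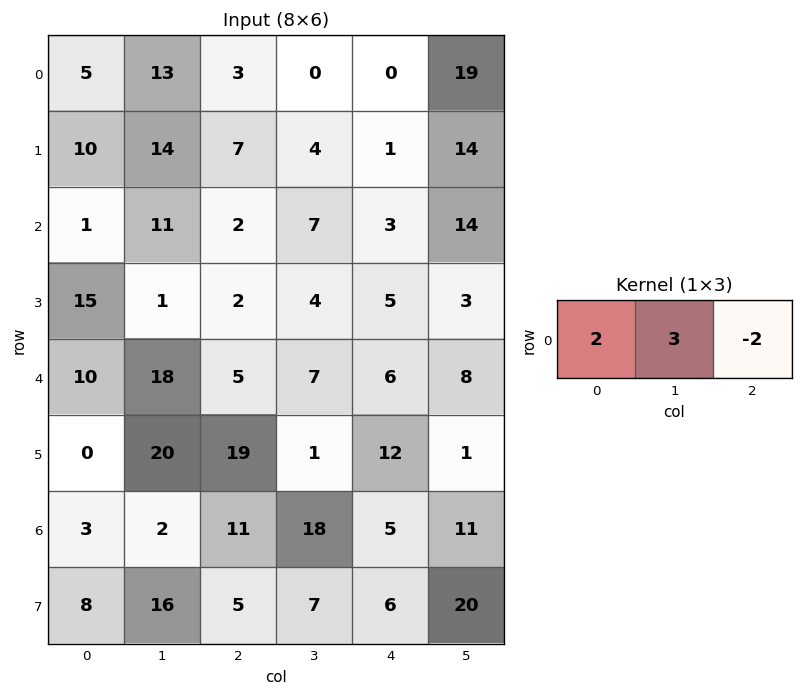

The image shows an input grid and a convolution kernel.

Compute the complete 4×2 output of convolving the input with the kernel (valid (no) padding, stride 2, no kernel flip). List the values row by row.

43 6
31 19
64 19
-10 66

Output[0,0]: The receptive field on the input at this output position is [5 13 3]. Elementwise product with the kernel and sum: 5·2 + 13·3 + 3·-2.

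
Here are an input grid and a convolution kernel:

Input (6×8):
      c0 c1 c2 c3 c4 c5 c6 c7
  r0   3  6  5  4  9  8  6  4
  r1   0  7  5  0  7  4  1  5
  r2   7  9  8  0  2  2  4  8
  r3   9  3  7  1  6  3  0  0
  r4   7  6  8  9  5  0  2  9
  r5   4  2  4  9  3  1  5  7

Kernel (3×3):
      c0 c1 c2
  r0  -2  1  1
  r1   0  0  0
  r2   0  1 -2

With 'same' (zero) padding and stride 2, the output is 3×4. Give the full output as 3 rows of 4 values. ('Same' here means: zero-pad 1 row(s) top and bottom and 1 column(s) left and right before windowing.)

Output[0,0]: The receptive field on the zero-padded input at this output position is [0 0 0 / 0 3 6 / 0 0 7]. Elementwise product with the kernel and sum: 0·-2 + 0·1 + 0·1 + 0·1 + 7·-2.

-14 5 -1 -9
10 -4 11 -2
12 -12 8 -15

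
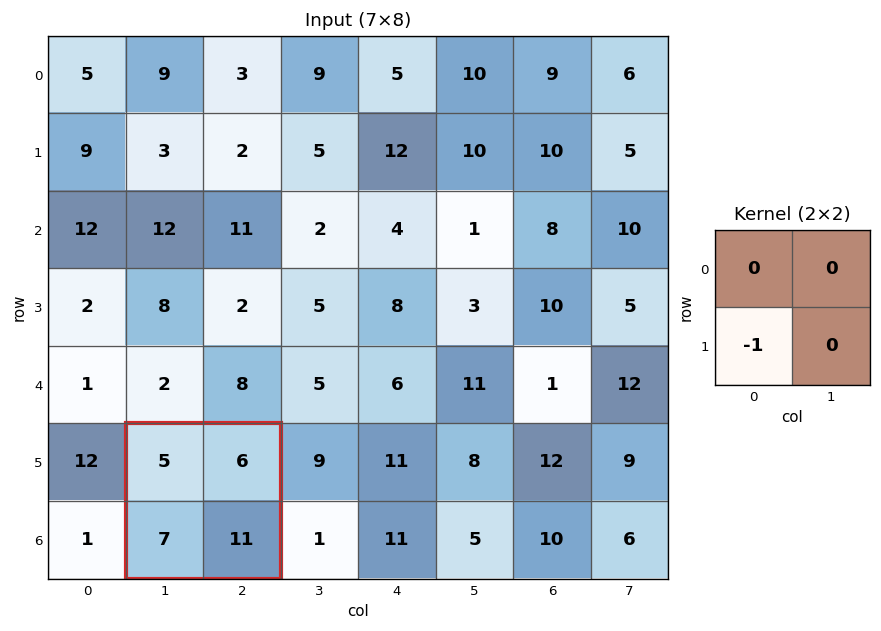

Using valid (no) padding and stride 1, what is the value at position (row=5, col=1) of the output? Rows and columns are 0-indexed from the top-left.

The receptive field on the input at this output position is [5 6 / 7 11]. Elementwise product with the kernel and sum: 7·-1.

-7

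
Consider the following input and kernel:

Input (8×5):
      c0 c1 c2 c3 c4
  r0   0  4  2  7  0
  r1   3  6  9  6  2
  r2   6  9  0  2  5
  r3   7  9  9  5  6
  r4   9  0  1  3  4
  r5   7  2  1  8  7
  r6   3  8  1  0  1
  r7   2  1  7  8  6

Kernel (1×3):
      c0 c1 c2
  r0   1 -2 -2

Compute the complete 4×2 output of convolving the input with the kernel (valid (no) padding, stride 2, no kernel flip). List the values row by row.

-12 -12
-12 -14
7 -13
-15 -1

Output[0,0]: The receptive field on the input at this output position is [0 4 2]. Elementwise product with the kernel and sum: 0·1 + 4·-2 + 2·-2.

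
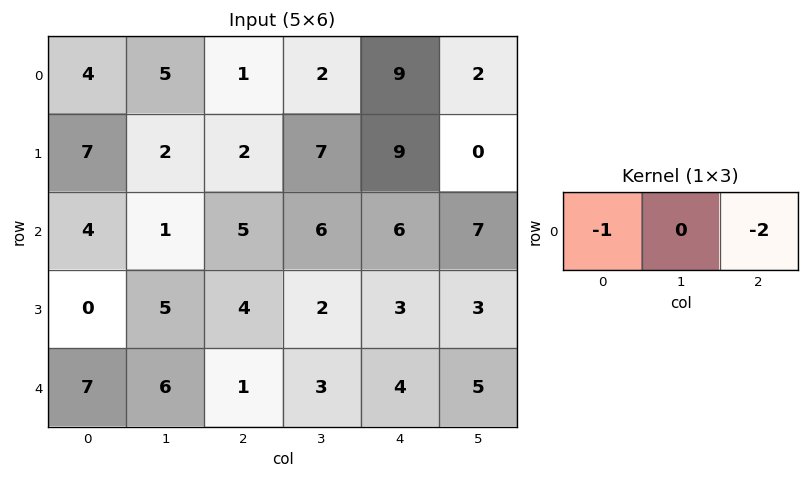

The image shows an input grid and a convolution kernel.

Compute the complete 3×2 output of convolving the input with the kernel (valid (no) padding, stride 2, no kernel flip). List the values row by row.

-6 -19
-14 -17
-9 -9

Output[0,0]: The receptive field on the input at this output position is [4 5 1]. Elementwise product with the kernel and sum: 4·-1 + 1·-2.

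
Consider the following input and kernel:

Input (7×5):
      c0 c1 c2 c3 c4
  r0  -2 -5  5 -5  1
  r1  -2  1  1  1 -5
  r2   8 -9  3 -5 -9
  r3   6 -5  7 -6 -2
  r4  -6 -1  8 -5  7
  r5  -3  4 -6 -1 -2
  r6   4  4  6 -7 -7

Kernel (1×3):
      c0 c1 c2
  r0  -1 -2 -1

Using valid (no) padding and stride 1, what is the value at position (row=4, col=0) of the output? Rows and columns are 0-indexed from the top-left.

0

The receptive field on the input at this output position is [-6 -1 8]. Elementwise product with the kernel and sum: -6·-1 + -1·-2 + 8·-1.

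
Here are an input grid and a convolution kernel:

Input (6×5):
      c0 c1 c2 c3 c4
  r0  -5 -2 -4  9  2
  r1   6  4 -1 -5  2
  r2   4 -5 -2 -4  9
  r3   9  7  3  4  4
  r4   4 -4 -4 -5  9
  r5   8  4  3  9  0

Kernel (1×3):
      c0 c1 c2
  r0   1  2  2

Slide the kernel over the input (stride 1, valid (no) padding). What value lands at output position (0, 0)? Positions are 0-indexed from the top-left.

-17

The receptive field on the input at this output position is [-5 -2 -4]. Elementwise product with the kernel and sum: -5·1 + -2·2 + -4·2.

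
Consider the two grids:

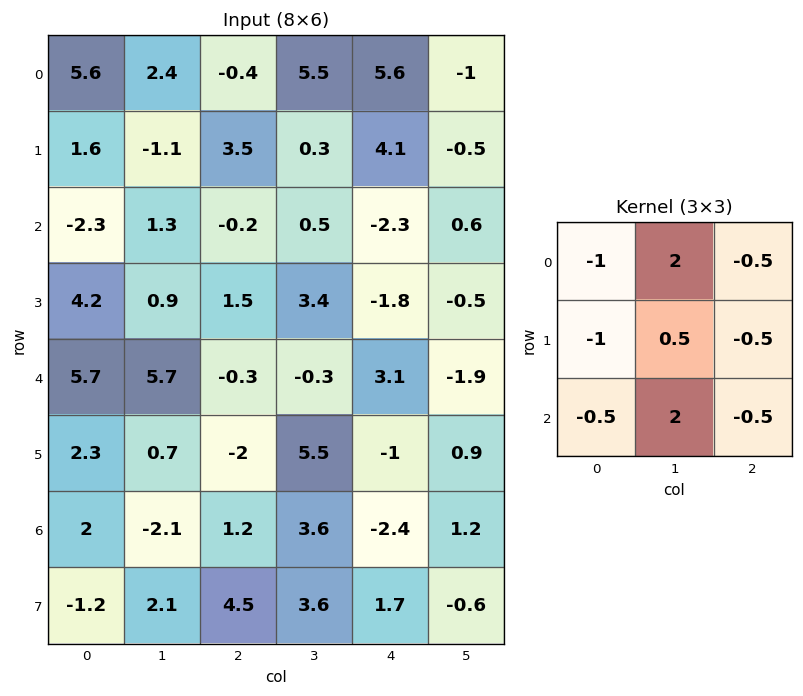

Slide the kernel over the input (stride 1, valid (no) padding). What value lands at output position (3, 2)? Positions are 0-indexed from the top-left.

17.3

The receptive field on the input at this output position is [1.5 3.4 -1.8 / -0.3 -0.3 3.1 / -2 5.5 -1]. Elementwise product with the kernel and sum: 1.5·-1 + 3.4·2 + -1.8·-0.5 + -0.3·-1 + -0.3·0.5 + 3.1·-0.5 + -2·-0.5 + 5.5·2 + -1·-0.5.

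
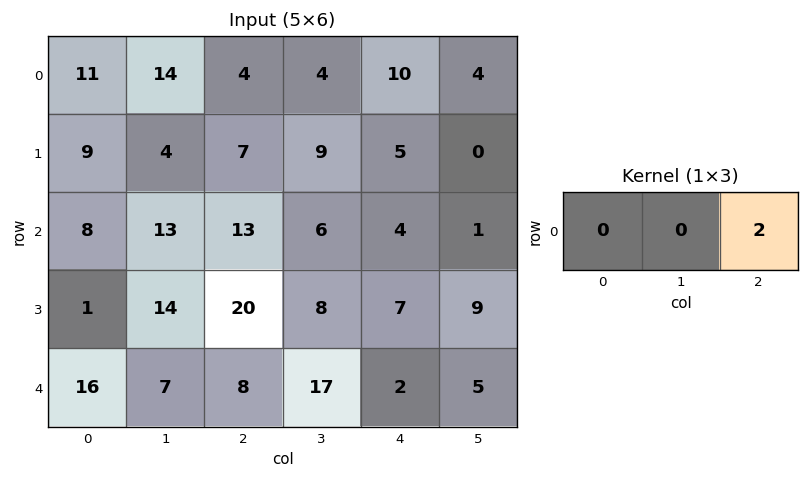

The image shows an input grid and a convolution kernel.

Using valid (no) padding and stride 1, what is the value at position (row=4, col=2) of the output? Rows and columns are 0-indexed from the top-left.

The receptive field on the input at this output position is [8 17 2]. Elementwise product with the kernel and sum: 2·2.

4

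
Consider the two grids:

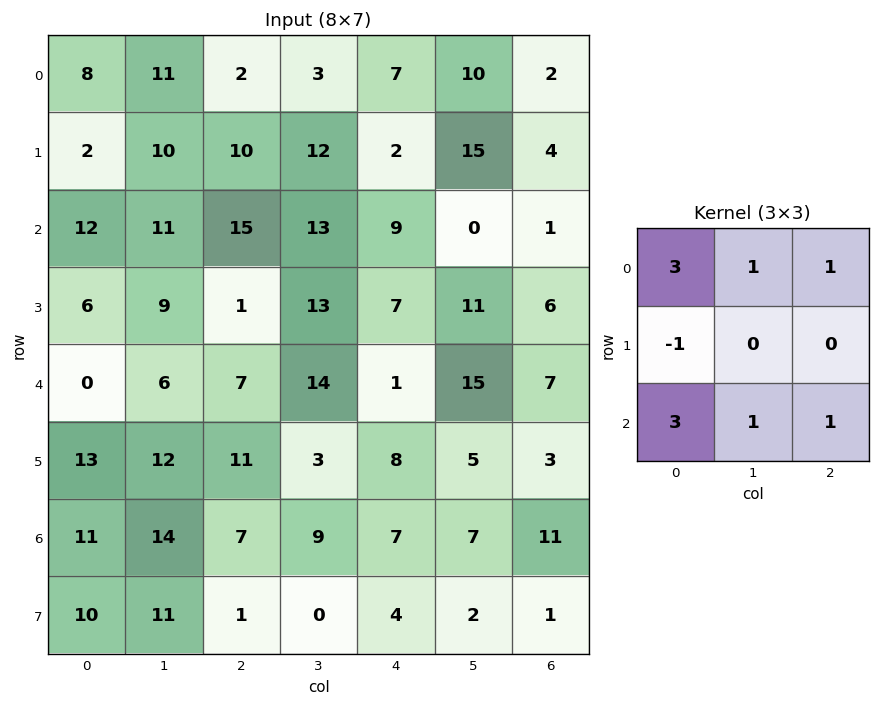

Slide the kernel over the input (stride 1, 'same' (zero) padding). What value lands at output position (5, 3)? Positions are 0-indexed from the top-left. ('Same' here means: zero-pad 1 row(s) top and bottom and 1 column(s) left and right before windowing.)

62

The receptive field on the zero-padded input at this output position is [7 14 1 / 11 3 8 / 7 9 7]. Elementwise product with the kernel and sum: 7·3 + 14·1 + 1·1 + 11·-1 + 7·3 + 9·1 + 7·1.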